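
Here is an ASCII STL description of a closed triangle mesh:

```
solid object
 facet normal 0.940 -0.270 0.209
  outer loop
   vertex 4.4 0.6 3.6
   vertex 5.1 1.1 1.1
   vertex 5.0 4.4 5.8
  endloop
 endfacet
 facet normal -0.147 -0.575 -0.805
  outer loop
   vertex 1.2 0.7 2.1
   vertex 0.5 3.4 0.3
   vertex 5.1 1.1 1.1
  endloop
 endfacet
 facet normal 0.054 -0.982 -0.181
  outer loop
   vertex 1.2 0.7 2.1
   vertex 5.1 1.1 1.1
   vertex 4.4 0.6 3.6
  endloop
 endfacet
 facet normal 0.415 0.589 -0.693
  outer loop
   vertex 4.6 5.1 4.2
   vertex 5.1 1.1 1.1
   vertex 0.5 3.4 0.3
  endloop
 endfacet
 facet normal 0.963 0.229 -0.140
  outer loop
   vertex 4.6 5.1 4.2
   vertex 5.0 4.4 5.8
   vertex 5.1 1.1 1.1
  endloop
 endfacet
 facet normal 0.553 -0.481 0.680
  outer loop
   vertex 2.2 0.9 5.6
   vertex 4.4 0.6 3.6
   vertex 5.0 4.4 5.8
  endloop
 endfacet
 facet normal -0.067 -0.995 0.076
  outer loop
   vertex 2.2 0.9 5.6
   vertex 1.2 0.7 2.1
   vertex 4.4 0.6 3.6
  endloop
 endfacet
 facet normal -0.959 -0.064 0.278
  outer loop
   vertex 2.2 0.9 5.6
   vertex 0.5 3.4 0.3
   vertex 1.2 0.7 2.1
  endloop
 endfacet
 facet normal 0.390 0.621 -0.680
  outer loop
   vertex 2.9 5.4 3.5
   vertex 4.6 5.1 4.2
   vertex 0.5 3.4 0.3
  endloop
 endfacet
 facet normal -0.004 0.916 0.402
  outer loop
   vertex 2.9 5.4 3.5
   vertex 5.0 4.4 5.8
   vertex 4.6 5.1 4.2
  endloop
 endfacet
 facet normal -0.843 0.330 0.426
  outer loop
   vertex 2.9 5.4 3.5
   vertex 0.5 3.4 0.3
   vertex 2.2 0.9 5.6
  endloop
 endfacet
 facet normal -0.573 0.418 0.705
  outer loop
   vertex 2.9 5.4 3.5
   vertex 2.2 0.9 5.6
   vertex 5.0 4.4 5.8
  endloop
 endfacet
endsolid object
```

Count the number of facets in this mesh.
12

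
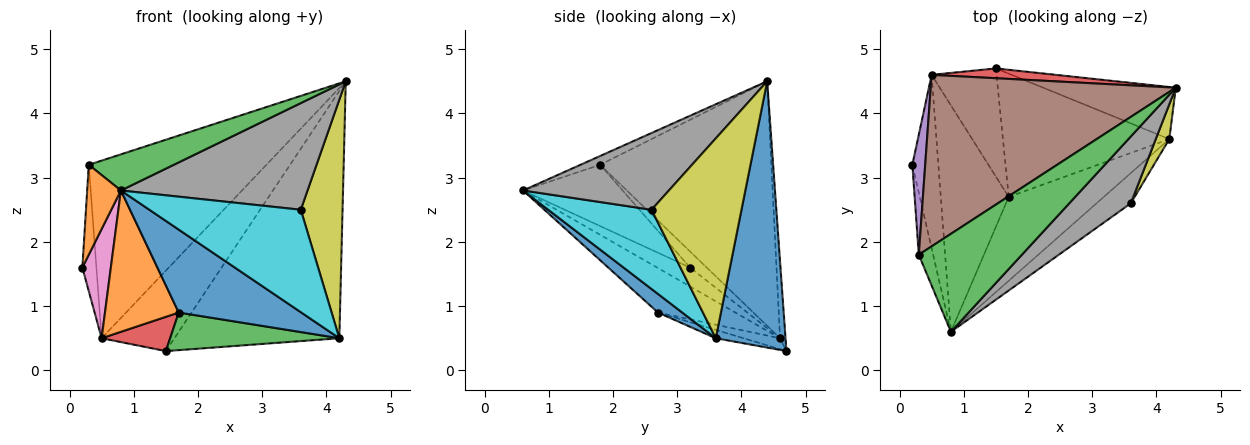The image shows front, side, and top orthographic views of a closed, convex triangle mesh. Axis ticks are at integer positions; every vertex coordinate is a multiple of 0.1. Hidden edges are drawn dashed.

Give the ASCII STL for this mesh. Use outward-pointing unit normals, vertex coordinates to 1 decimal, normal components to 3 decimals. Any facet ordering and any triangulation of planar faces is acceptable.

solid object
 facet normal 0.382 0.904 -0.190
  outer loop
   vertex 4.2 3.6 0.5
   vertex 1.5 4.7 0.3
   vertex 4.3 4.4 4.5
  endloop
 endfacet
 facet normal -0.925 -0.313 -0.216
  outer loop
   vertex 0.3 1.8 3.2
   vertex 0.2 3.2 1.6
   vertex 0.8 0.6 2.8
  endloop
 endfacet
 facet normal -0.080 -0.345 0.935
  outer loop
   vertex 0.3 1.8 3.2
   vertex 0.8 0.6 2.8
   vertex 4.3 4.4 4.5
  endloop
 endfacet
 facet normal -0.075 0.990 0.121
  outer loop
   vertex 0.5 4.6 0.5
   vertex 4.3 4.4 4.5
   vertex 1.5 4.7 0.3
  endloop
 endfacet
 facet normal -0.652 0.550 0.522
  outer loop
   vertex 0.5 4.6 0.5
   vertex 0.2 3.2 1.6
   vertex 0.3 1.8 3.2
  endloop
 endfacet
 facet normal -0.570 0.591 0.571
  outer loop
   vertex 0.5 4.6 0.5
   vertex 0.3 1.8 3.2
   vertex 4.3 4.4 4.5
  endloop
 endfacet
 facet normal -0.525 -0.454 -0.720
  outer loop
   vertex 0.5 4.6 0.5
   vertex 0.8 0.6 2.8
   vertex 0.2 3.2 1.6
  endloop
 endfacet
 facet normal 0.552 -0.707 0.443
  outer loop
   vertex 3.6 2.6 2.5
   vertex 4.3 4.4 4.5
   vertex 0.8 0.6 2.8
  endloop
 endfacet
 facet normal 0.905 -0.420 0.061
  outer loop
   vertex 3.6 2.6 2.5
   vertex 4.2 3.6 0.5
   vertex 4.3 4.4 4.5
  endloop
 endfacet
 facet normal 0.548 -0.802 -0.237
  outer loop
   vertex 3.6 2.6 2.5
   vertex 0.8 0.6 2.8
   vertex 4.2 3.6 0.5
  endloop
 endfacet
 facet normal 0.138 -0.696 -0.704
  outer loop
   vertex 1.7 2.7 0.9
   vertex 4.2 3.6 0.5
   vertex 0.8 0.6 2.8
  endloop
 endfacet
 facet normal -0.486 -0.463 -0.742
  outer loop
   vertex 1.7 2.7 0.9
   vertex 0.8 0.6 2.8
   vertex 0.5 4.6 0.5
  endloop
 endfacet
 facet normal -0.048 -0.291 -0.955
  outer loop
   vertex 1.7 2.7 0.9
   vertex 1.5 4.7 0.3
   vertex 4.2 3.6 0.5
  endloop
 endfacet
 facet normal -0.158 -0.298 -0.941
  outer loop
   vertex 1.7 2.7 0.9
   vertex 0.5 4.6 0.5
   vertex 1.5 4.7 0.3
  endloop
 endfacet
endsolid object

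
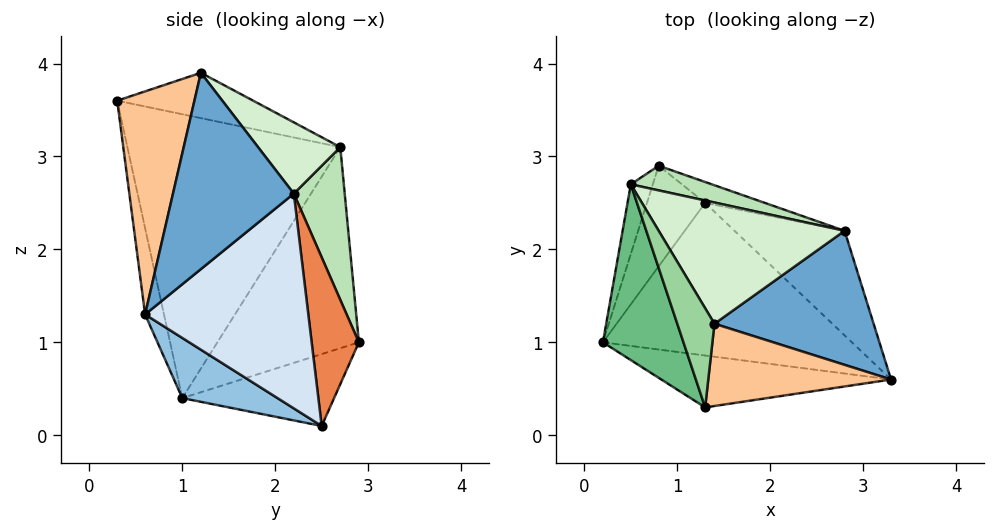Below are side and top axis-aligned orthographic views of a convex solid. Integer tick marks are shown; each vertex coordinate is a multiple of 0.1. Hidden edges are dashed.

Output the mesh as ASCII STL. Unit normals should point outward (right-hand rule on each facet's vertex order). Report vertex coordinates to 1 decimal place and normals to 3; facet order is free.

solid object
 facet normal 0.750 -0.260 0.608
  outer loop
   vertex 2.8 2.2 2.6
   vertex 1.4 1.2 3.9
   vertex 3.3 0.6 1.3
  endloop
 endfacet
 facet normal 0.221 -0.344 -0.913
  outer loop
   vertex 1.3 2.5 0.1
   vertex 3.3 0.6 1.3
   vertex 0.2 1.0 0.4
  endloop
 endfacet
 facet normal -0.710 0.406 -0.575
  outer loop
   vertex 1.3 2.5 0.1
   vertex 0.2 1.0 0.4
   vertex 0.8 2.9 1.0
  endloop
 endfacet
 facet normal 0.747 0.544 -0.383
  outer loop
   vertex 1.3 2.5 0.1
   vertex 2.8 2.2 2.6
   vertex 3.3 0.6 1.3
  endloop
 endfacet
 facet normal 0.434 0.888 -0.154
  outer loop
   vertex 1.3 2.5 0.1
   vertex 0.8 2.9 1.0
   vertex 2.8 2.2 2.6
  endloop
 endfacet
 facet normal -0.071 -0.979 -0.190
  outer loop
   vertex 1.3 0.3 3.6
   vertex 0.2 1.0 0.4
   vertex 3.3 0.6 1.3
  endloop
 endfacet
 facet normal 0.741 -0.285 0.608
  outer loop
   vertex 1.3 0.3 3.6
   vertex 3.3 0.6 1.3
   vertex 1.4 1.2 3.9
  endloop
 endfacet
 facet normal -0.939 0.329 -0.103
  outer loop
   vertex 0.5 2.7 3.1
   vertex 0.8 2.9 1.0
   vertex 0.2 1.0 0.4
  endloop
 endfacet
 facet normal -0.930 -0.255 0.264
  outer loop
   vertex 0.5 2.7 3.1
   vertex 0.2 1.0 0.4
   vertex 1.3 0.3 3.6
  endloop
 endfacet
 facet normal -0.767 -0.125 0.629
  outer loop
   vertex 0.5 2.7 3.1
   vertex 1.3 0.3 3.6
   vertex 1.4 1.2 3.9
  endloop
 endfacet
 facet normal 0.237 0.963 0.126
  outer loop
   vertex 0.5 2.7 3.1
   vertex 2.8 2.2 2.6
   vertex 0.8 2.9 1.0
  endloop
 endfacet
 facet normal 0.291 0.580 0.760
  outer loop
   vertex 0.5 2.7 3.1
   vertex 1.4 1.2 3.9
   vertex 2.8 2.2 2.6
  endloop
 endfacet
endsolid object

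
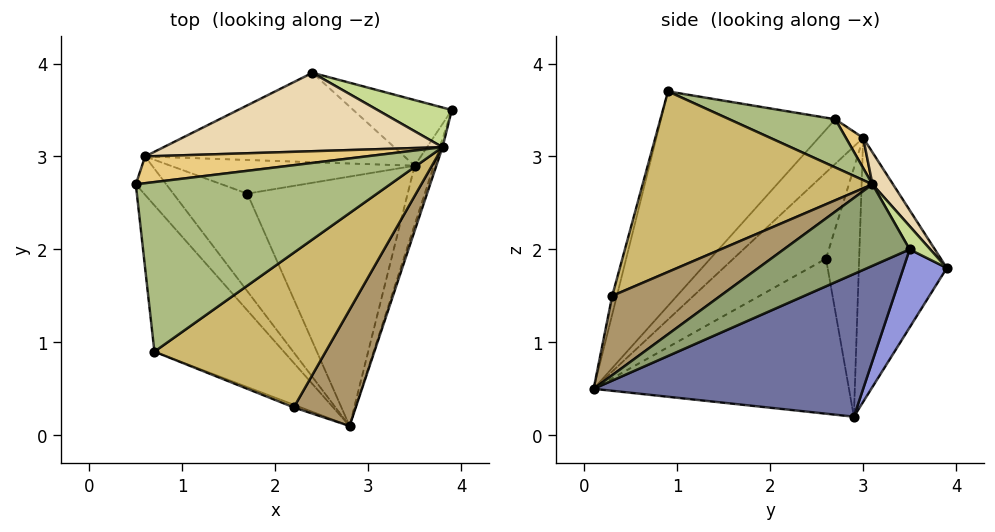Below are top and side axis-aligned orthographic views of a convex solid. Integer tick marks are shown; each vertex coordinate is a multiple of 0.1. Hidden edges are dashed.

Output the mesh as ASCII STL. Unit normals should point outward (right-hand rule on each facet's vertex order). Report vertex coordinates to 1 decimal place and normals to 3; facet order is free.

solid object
 facet normal 0.959 -0.253 -0.129
  outer loop
   vertex 3.5 2.9 0.2
   vertex 3.9 3.5 2.0
   vertex 2.8 0.1 0.5
  endloop
 endfacet
 facet normal -0.843 -0.178 -0.508
  outer loop
   vertex 0.7 0.9 3.7
   vertex 0.5 2.7 3.4
   vertex 2.8 0.1 0.5
  endloop
 endfacet
 facet normal 0.285 0.889 -0.360
  outer loop
   vertex 2.4 3.9 1.8
   vertex 3.9 3.5 2.0
   vertex 3.5 2.9 0.2
  endloop
 endfacet
 facet normal -0.692 0.096 -0.716
  outer loop
   vertex 1.7 2.6 1.9
   vertex 3.5 2.9 0.2
   vertex 2.8 0.1 0.5
  endloop
 endfacet
 facet normal 0.955 -0.295 -0.032
  outer loop
   vertex 3.8 3.1 2.7
   vertex 2.8 0.1 0.5
   vertex 3.9 3.5 2.0
  endloop
 endfacet
 facet normal 0.183 0.181 0.966
  outer loop
   vertex 3.8 3.1 2.7
   vertex 0.5 2.7 3.4
   vertex 0.7 0.9 3.7
  endloop
 endfacet
 facet normal 0.158 0.847 0.507
  outer loop
   vertex 3.8 3.1 2.7
   vertex 3.9 3.5 2.0
   vertex 2.4 3.9 1.8
  endloop
 endfacet
 facet normal -0.645 -0.725 -0.242
  outer loop
   vertex 2.2 0.3 1.5
   vertex 0.7 0.9 3.7
   vertex 2.8 0.1 0.5
  endloop
 endfacet
 facet normal 0.641 -0.581 0.501
  outer loop
   vertex 2.2 0.3 1.5
   vertex 2.8 0.1 0.5
   vertex 3.8 3.1 2.7
  endloop
 endfacet
 facet normal 0.592 -0.579 0.561
  outer loop
   vertex 2.2 0.3 1.5
   vertex 3.8 3.1 2.7
   vertex 0.7 0.9 3.7
  endloop
 endfacet
 facet normal 0.115 0.524 0.844
  outer loop
   vertex 0.6 3.0 3.2
   vertex 0.5 2.7 3.4
   vertex 3.8 3.1 2.7
  endloop
 endfacet
 facet normal 0.069 0.796 0.601
  outer loop
   vertex 0.6 3.0 3.2
   vertex 3.8 3.1 2.7
   vertex 2.4 3.9 1.8
  endloop
 endfacet
 facet normal -0.821 -0.100 -0.561
  outer loop
   vertex 0.6 3.0 3.2
   vertex 2.8 0.1 0.5
   vertex 0.5 2.7 3.4
  endloop
 endfacet
 facet normal -0.758 0.031 -0.651
  outer loop
   vertex 0.6 3.0 3.2
   vertex 1.7 2.6 1.9
   vertex 2.8 0.1 0.5
  endloop
 endfacet
 facet normal -0.676 0.319 -0.664
  outer loop
   vertex 0.6 3.0 3.2
   vertex 2.4 3.9 1.8
   vertex 3.5 2.9 0.2
  endloop
 endfacet
 facet normal -0.681 0.299 -0.668
  outer loop
   vertex 0.6 3.0 3.2
   vertex 3.5 2.9 0.2
   vertex 1.7 2.6 1.9
  endloop
 endfacet
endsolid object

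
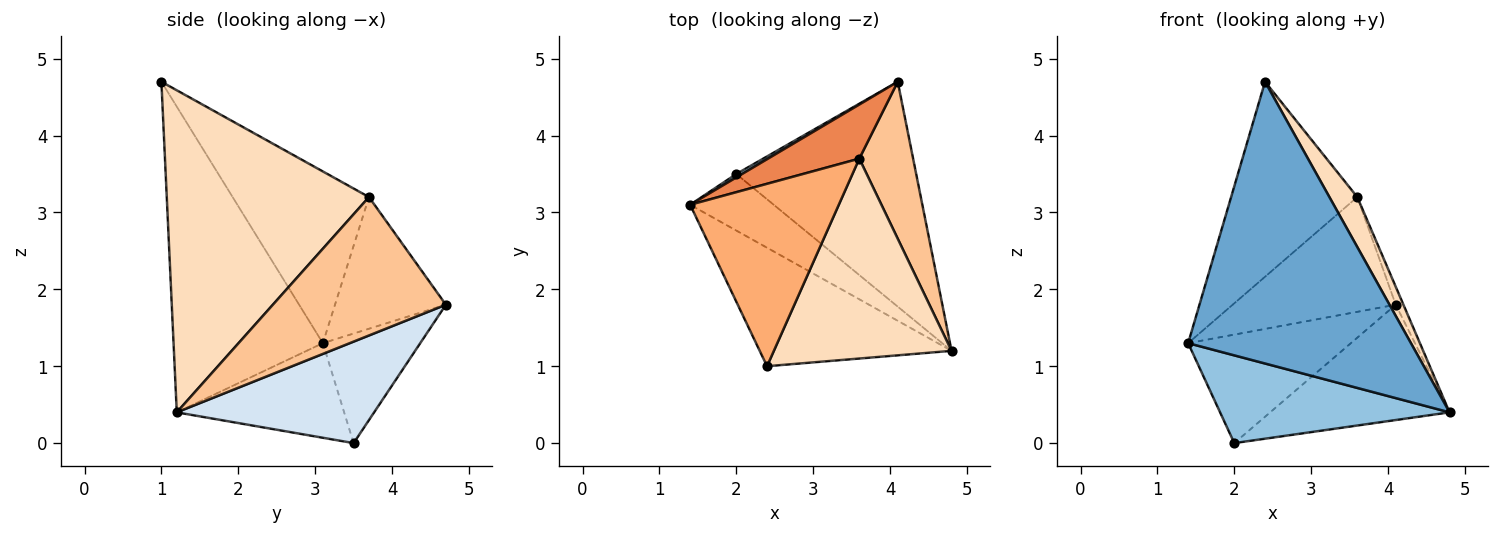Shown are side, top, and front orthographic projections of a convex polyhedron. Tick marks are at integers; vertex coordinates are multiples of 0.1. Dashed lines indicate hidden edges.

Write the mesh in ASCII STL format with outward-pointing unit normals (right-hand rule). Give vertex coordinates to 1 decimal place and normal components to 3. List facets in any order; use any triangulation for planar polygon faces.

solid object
 facet normal -0.526 -0.784 -0.330
  outer loop
   vertex 2.4 1.0 4.7
   vertex 1.4 3.1 1.3
   vertex 4.8 1.2 0.4
  endloop
 endfacet
 facet normal -0.523 -0.717 -0.462
  outer loop
   vertex 2.0 3.5 0.0
   vertex 4.8 1.2 0.4
   vertex 1.4 3.1 1.3
  endloop
 endfacet
 facet normal -0.513 0.858 0.027
  outer loop
   vertex 2.0 3.5 0.0
   vertex 1.4 3.1 1.3
   vertex 4.1 4.7 1.8
  endloop
 endfacet
 facet normal 0.449 0.408 -0.795
  outer loop
   vertex 2.0 3.5 0.0
   vertex 4.1 4.7 1.8
   vertex 4.8 1.2 0.4
  endloop
 endfacet
 facet normal -0.524 0.770 0.363
  outer loop
   vertex 3.6 3.7 3.2
   vertex 4.1 4.7 1.8
   vertex 1.4 3.1 1.3
  endloop
 endfacet
 facet normal -0.619 0.573 0.536
  outer loop
   vertex 3.6 3.7 3.2
   vertex 1.4 3.1 1.3
   vertex 2.4 1.0 4.7
  endloop
 endfacet
 facet normal 0.931 0.041 0.362
  outer loop
   vertex 3.6 3.7 3.2
   vertex 4.8 1.2 0.4
   vertex 4.1 4.7 1.8
  endloop
 endfacet
 facet normal 0.869 -0.120 0.480
  outer loop
   vertex 3.6 3.7 3.2
   vertex 2.4 1.0 4.7
   vertex 4.8 1.2 0.4
  endloop
 endfacet
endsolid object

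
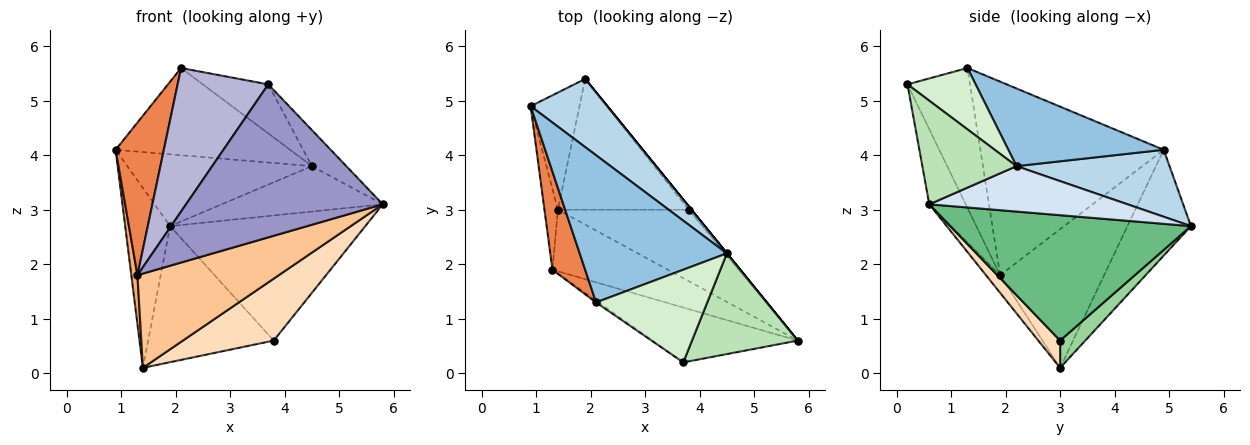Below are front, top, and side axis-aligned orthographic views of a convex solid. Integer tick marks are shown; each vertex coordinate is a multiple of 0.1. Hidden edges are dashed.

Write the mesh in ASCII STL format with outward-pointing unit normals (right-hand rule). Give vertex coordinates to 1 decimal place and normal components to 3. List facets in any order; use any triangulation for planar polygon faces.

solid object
 facet normal -0.764 0.541 -0.352
  outer loop
   vertex 1.9 5.4 2.7
   vertex 1.4 3.0 0.1
   vertex 0.9 4.9 4.1
  endloop
 endfacet
 facet normal 0.413 0.464 0.783
  outer loop
   vertex 4.5 2.2 3.8
   vertex 0.9 4.9 4.1
   vertex 2.1 1.3 5.6
  endloop
 endfacet
 facet normal 0.515 0.622 0.590
  outer loop
   vertex 4.5 2.2 3.8
   vertex 1.9 5.4 2.7
   vertex 0.9 4.9 4.1
  endloop
 endfacet
 facet normal 0.776 0.631 0.000
  outer loop
   vertex 4.5 2.2 3.8
   vertex 5.8 0.6 3.1
   vertex 1.9 5.4 2.7
  endloop
 endfacet
 facet normal -0.954 -0.251 0.161
  outer loop
   vertex 1.3 1.9 1.8
   vertex 2.1 1.3 5.6
   vertex 0.9 4.9 4.1
  endloop
 endfacet
 facet normal -0.994 -0.059 -0.096
  outer loop
   vertex 1.3 1.9 1.8
   vertex 0.9 4.9 4.1
   vertex 1.4 3.0 0.1
  endloop
 endfacet
 facet normal -0.084 -0.834 -0.545
  outer loop
   vertex 1.3 1.9 1.8
   vertex 1.4 3.0 0.1
   vertex 5.8 0.6 3.1
  endloop
 endfacet
 facet normal 0.155 -0.648 -0.746
  outer loop
   vertex 3.8 3.0 0.6
   vertex 5.8 0.6 3.1
   vertex 1.4 3.0 0.1
  endloop
 endfacet
 facet normal 0.777 0.630 -0.017
  outer loop
   vertex 3.8 3.0 0.6
   vertex 1.9 5.4 2.7
   vertex 5.8 0.6 3.1
  endloop
 endfacet
 facet normal 0.143 0.713 -0.686
  outer loop
   vertex 3.8 3.0 0.6
   vertex 1.4 3.0 0.1
   vertex 1.9 5.4 2.7
  endloop
 endfacet
 facet normal 0.678 0.248 0.692
  outer loop
   vertex 3.7 0.2 5.3
   vertex 5.8 0.6 3.1
   vertex 4.5 2.2 3.8
  endloop
 endfacet
 facet normal 0.438 0.421 0.794
  outer loop
   vertex 3.7 0.2 5.3
   vertex 4.5 2.2 3.8
   vertex 2.1 1.3 5.6
  endloop
 endfacet
 facet normal -0.172 -0.927 -0.333
  outer loop
   vertex 3.7 0.2 5.3
   vertex 1.3 1.9 1.8
   vertex 5.8 0.6 3.1
  endloop
 endfacet
 facet normal -0.568 -0.823 -0.010
  outer loop
   vertex 3.7 0.2 5.3
   vertex 2.1 1.3 5.6
   vertex 1.3 1.9 1.8
  endloop
 endfacet
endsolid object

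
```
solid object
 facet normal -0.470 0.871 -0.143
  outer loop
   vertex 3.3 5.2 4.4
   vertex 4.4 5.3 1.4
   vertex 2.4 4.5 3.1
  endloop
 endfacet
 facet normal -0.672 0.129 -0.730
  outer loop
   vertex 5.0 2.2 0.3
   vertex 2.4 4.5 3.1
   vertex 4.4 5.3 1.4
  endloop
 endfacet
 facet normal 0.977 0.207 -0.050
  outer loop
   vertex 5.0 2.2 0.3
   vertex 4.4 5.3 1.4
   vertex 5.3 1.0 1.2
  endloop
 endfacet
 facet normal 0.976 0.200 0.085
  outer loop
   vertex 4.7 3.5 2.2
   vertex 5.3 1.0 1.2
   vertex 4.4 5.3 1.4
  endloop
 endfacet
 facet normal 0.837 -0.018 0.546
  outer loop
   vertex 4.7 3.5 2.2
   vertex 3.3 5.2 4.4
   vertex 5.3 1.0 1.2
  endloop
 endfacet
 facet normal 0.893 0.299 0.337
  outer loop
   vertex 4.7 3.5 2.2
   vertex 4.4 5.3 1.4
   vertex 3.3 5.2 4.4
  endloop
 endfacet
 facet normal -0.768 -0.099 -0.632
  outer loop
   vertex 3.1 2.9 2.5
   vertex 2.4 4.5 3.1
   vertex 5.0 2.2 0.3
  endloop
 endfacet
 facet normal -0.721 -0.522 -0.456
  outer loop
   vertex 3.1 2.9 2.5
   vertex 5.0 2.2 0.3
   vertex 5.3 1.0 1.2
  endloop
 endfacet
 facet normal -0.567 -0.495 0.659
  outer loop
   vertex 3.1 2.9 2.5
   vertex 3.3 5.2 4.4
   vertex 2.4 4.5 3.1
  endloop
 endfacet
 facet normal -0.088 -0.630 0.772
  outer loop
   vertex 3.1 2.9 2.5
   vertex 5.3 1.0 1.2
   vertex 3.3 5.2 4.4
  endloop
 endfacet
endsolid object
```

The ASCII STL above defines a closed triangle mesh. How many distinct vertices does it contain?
7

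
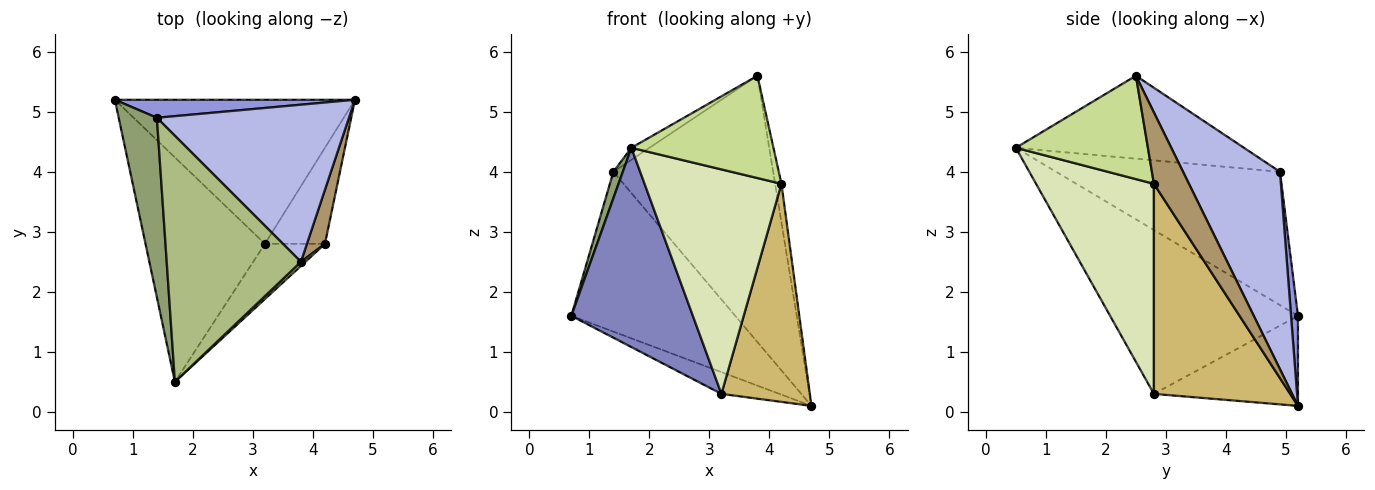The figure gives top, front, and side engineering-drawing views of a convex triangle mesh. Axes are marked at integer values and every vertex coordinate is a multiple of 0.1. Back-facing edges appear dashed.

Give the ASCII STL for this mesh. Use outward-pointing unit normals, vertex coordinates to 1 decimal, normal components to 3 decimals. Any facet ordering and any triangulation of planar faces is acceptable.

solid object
 facet normal -0.348 0.140 -0.927
  outer loop
   vertex 3.2 2.8 0.3
   vertex 0.7 5.2 1.6
   vertex 4.7 5.2 0.1
  endloop
 endfacet
 facet normal -0.716 -0.463 -0.522
  outer loop
   vertex 3.2 2.8 0.3
   vertex 1.7 0.5 4.4
   vertex 0.7 5.2 1.6
  endloop
 endfacet
 facet normal 0.042 0.993 0.112
  outer loop
   vertex 1.4 4.9 4.0
   vertex 4.7 5.2 0.1
   vertex 0.7 5.2 1.6
  endloop
 endfacet
 facet normal 0.463 0.763 0.450
  outer loop
   vertex 1.4 4.9 4.0
   vertex 3.8 2.5 5.6
   vertex 4.7 5.2 0.1
  endloop
 endfacet
 facet normal -0.961 -0.040 0.275
  outer loop
   vertex 1.4 4.9 4.0
   vertex 0.7 5.2 1.6
   vertex 1.7 0.5 4.4
  endloop
 endfacet
 facet normal -0.525 0.041 0.850
  outer loop
   vertex 1.4 4.9 4.0
   vertex 1.7 0.5 4.4
   vertex 3.8 2.5 5.6
  endloop
 endfacet
 facet normal 0.681 -0.732 0.029
  outer loop
   vertex 4.2 2.8 3.8
   vertex 3.8 2.5 5.6
   vertex 1.7 0.5 4.4
  endloop
 endfacet
 facet normal 0.641 -0.745 -0.183
  outer loop
   vertex 4.2 2.8 3.8
   vertex 1.7 0.5 4.4
   vertex 3.2 2.8 0.3
  endloop
 endfacet
 facet normal 0.955 0.173 0.241
  outer loop
   vertex 4.2 2.8 3.8
   vertex 4.7 5.2 0.1
   vertex 3.8 2.5 5.6
  endloop
 endfacet
 facet normal 0.816 -0.529 -0.233
  outer loop
   vertex 4.2 2.8 3.8
   vertex 3.2 2.8 0.3
   vertex 4.7 5.2 0.1
  endloop
 endfacet
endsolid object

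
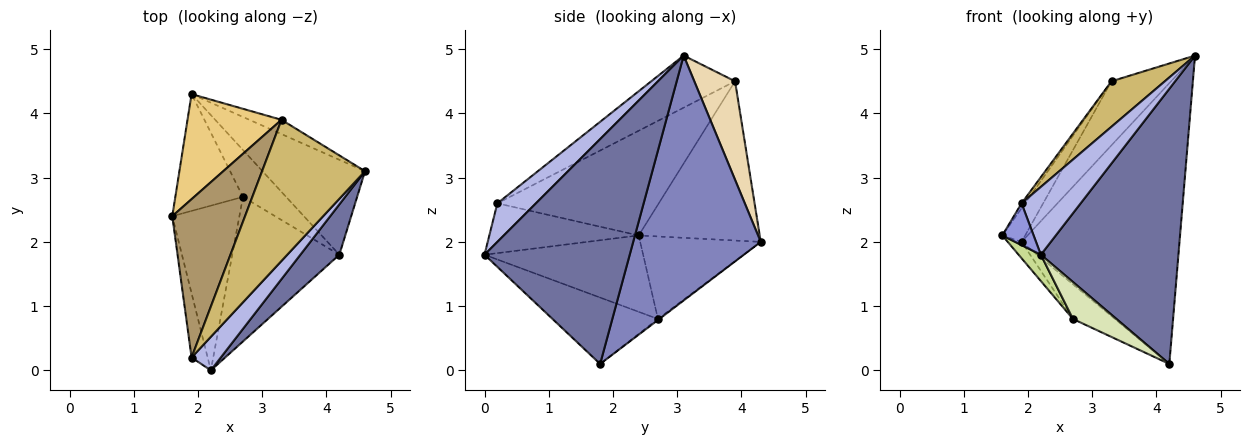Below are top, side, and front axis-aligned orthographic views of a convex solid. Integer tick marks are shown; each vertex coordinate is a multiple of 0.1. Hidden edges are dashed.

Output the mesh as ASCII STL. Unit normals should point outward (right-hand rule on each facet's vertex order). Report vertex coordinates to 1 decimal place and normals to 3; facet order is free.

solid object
 facet normal 0.720 -0.682 0.125
  outer loop
   vertex 4.2 1.8 0.1
   vertex 4.6 3.1 4.9
   vertex 2.2 0.0 1.8
  endloop
 endfacet
 facet normal 0.608 0.752 -0.254
  outer loop
   vertex 1.9 4.3 2.0
   vertex 4.6 3.1 4.9
   vertex 4.2 1.8 0.1
  endloop
 endfacet
 facet normal -0.933 -0.196 -0.301
  outer loop
   vertex 1.9 0.2 2.6
   vertex 1.6 2.4 2.1
   vertex 2.2 0.0 1.8
  endloop
 endfacet
 facet normal 0.505 -0.774 0.383
  outer loop
   vertex 1.9 0.2 2.6
   vertex 2.2 0.0 1.8
   vertex 4.6 3.1 4.9
  endloop
 endfacet
 facet normal -0.770 0.088 -0.631
  outer loop
   vertex 2.7 2.7 0.8
   vertex 1.6 2.4 2.1
   vertex 1.9 4.3 2.0
  endloop
 endfacet
 facet normal -0.019 0.594 -0.804
  outer loop
   vertex 2.7 2.7 0.8
   vertex 1.9 4.3 2.0
   vertex 4.2 1.8 0.1
  endloop
 endfacet
 facet normal -0.747 -0.105 -0.656
  outer loop
   vertex 2.7 2.7 0.8
   vertex 2.2 0.0 1.8
   vertex 1.6 2.4 2.1
  endloop
 endfacet
 facet normal -0.515 -0.212 -0.831
  outer loop
   vertex 2.7 2.7 0.8
   vertex 4.2 1.8 0.1
   vertex 2.2 0.0 1.8
  endloop
 endfacet
 facet normal -0.821 0.018 0.571
  outer loop
   vertex 3.3 3.9 4.5
   vertex 1.6 2.4 2.1
   vertex 1.9 0.2 2.6
  endloop
 endfacet
 facet normal -0.434 -0.276 0.858
  outer loop
   vertex 3.3 3.9 4.5
   vertex 1.9 0.2 2.6
   vertex 4.6 3.1 4.9
  endloop
 endfacet
 facet normal -0.850 0.161 0.502
  outer loop
   vertex 3.3 3.9 4.5
   vertex 1.9 4.3 2.0
   vertex 1.6 2.4 2.1
  endloop
 endfacet
 facet normal 0.555 0.812 -0.181
  outer loop
   vertex 3.3 3.9 4.5
   vertex 4.6 3.1 4.9
   vertex 1.9 4.3 2.0
  endloop
 endfacet
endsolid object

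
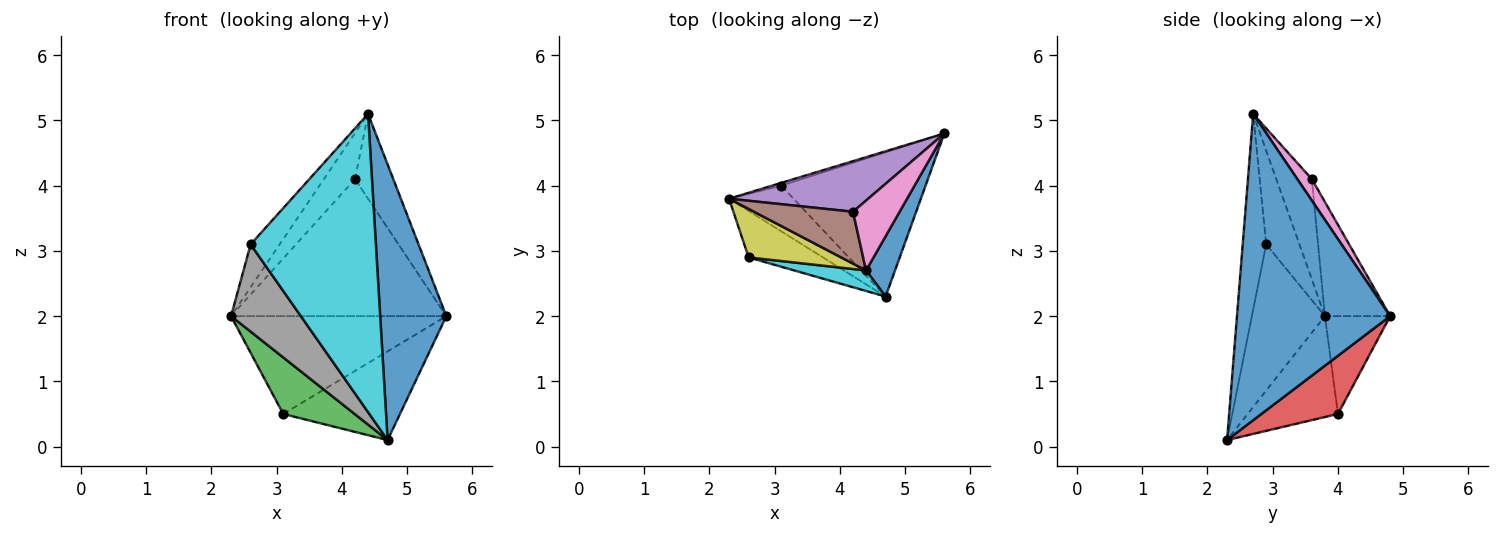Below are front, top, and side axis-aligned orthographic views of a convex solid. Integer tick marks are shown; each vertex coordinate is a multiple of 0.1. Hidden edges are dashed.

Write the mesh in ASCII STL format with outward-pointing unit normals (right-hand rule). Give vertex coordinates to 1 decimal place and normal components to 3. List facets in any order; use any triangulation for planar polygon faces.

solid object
 facet normal 0.915 -0.395 0.086
  outer loop
   vertex 4.4 2.7 5.1
   vertex 4.7 2.3 0.1
   vertex 5.6 4.8 2.0
  endloop
 endfacet
 facet normal -0.290 0.957 -0.027
  outer loop
   vertex 3.1 4.0 0.5
   vertex 2.3 3.8 2.0
   vertex 5.6 4.8 2.0
  endloop
 endfacet
 facet normal -0.701 -0.555 -0.448
  outer loop
   vertex 3.1 4.0 0.5
   vertex 4.7 2.3 0.1
   vertex 2.3 3.8 2.0
  endloop
 endfacet
 facet normal 0.325 0.495 -0.806
  outer loop
   vertex 3.1 4.0 0.5
   vertex 5.6 4.8 2.0
   vertex 4.7 2.3 0.1
  endloop
 endfacet
 facet normal -0.273 0.902 0.333
  outer loop
   vertex 4.2 3.6 4.1
   vertex 5.6 4.8 2.0
   vertex 2.3 3.8 2.0
  endloop
 endfacet
 facet normal -0.604 0.529 0.597
  outer loop
   vertex 4.2 3.6 4.1
   vertex 2.3 3.8 2.0
   vertex 4.4 2.7 5.1
  endloop
 endfacet
 facet normal 0.281 0.741 0.610
  outer loop
   vertex 4.2 3.6 4.1
   vertex 4.4 2.7 5.1
   vertex 5.6 4.8 2.0
  endloop
 endfacet
 facet normal -0.679 -0.648 -0.345
  outer loop
   vertex 2.6 2.9 3.1
   vertex 2.3 3.8 2.0
   vertex 4.7 2.3 0.1
  endloop
 endfacet
 facet normal -0.604 0.528 0.597
  outer loop
   vertex 2.6 2.9 3.1
   vertex 4.4 2.7 5.1
   vertex 2.3 3.8 2.0
  endloop
 endfacet
 facet normal -0.184 -0.981 0.067
  outer loop
   vertex 2.6 2.9 3.1
   vertex 4.7 2.3 0.1
   vertex 4.4 2.7 5.1
  endloop
 endfacet
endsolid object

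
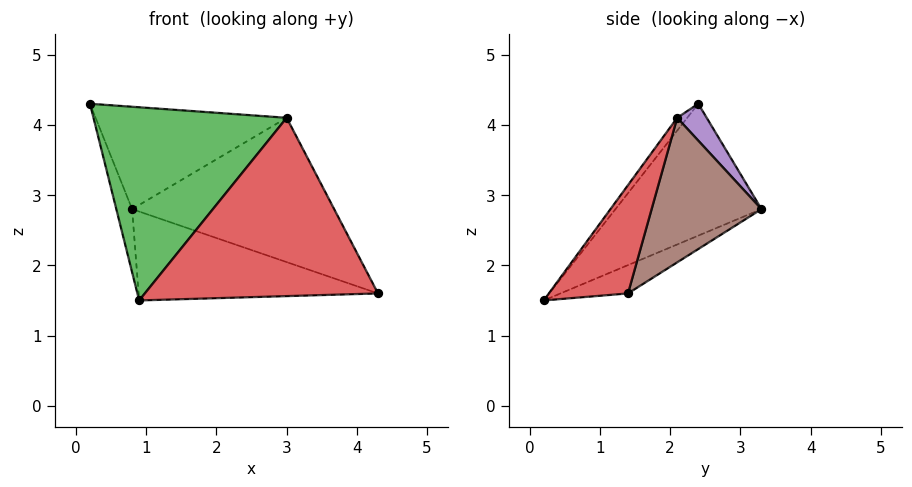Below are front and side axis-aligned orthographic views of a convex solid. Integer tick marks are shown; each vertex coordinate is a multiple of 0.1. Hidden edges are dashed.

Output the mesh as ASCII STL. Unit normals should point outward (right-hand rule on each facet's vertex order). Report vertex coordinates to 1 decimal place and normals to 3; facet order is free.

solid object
 facet normal -0.943 0.102 -0.316
  outer loop
   vertex 0.8 3.3 2.8
   vertex 0.9 0.2 1.5
   vertex 0.2 2.4 4.3
  endloop
 endfacet
 facet normal -0.108 0.382 -0.918
  outer loop
   vertex 0.8 3.3 2.8
   vertex 4.3 1.4 1.6
   vertex 0.9 0.2 1.5
  endloop
 endfacet
 facet normal -0.041 -0.791 0.611
  outer loop
   vertex 3.0 2.1 4.1
   vertex 0.2 2.4 4.3
   vertex 0.9 0.2 1.5
  endloop
 endfacet
 facet normal 0.295 -0.869 0.397
  outer loop
   vertex 3.0 2.1 4.1
   vertex 0.9 0.2 1.5
   vertex 4.3 1.4 1.6
  endloop
 endfacet
 facet normal 0.128 0.827 0.547
  outer loop
   vertex 3.0 2.1 4.1
   vertex 0.8 3.3 2.8
   vertex 0.2 2.4 4.3
  endloop
 endfacet
 facet normal 0.478 0.878 0.002
  outer loop
   vertex 3.0 2.1 4.1
   vertex 4.3 1.4 1.6
   vertex 0.8 3.3 2.8
  endloop
 endfacet
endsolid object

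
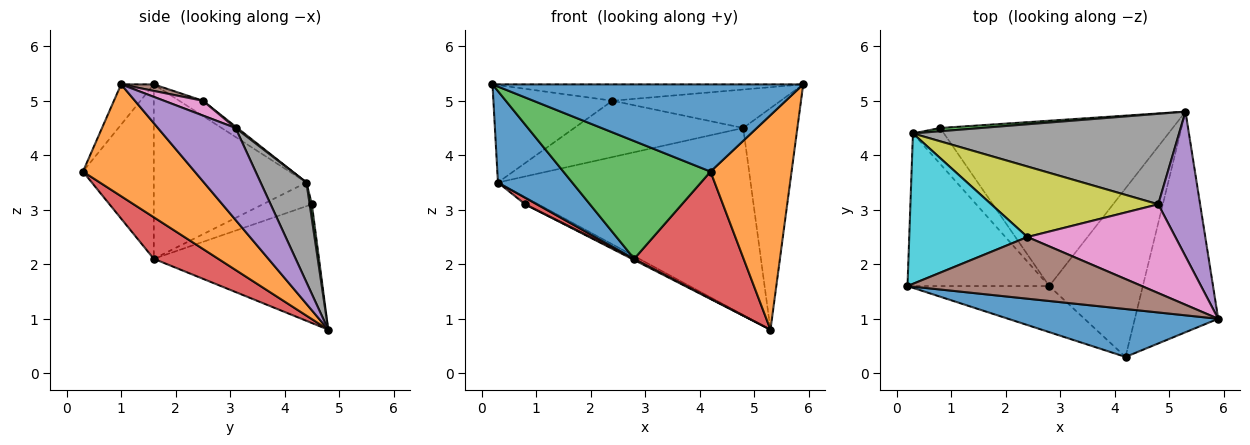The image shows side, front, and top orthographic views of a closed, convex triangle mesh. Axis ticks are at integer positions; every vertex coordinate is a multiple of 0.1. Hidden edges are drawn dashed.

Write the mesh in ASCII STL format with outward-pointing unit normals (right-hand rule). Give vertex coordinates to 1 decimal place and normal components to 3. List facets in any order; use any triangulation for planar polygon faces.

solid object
 facet normal -0.092 -0.873 0.479
  outer loop
   vertex 4.2 0.3 3.7
   vertex 5.9 1.0 5.3
   vertex 0.2 1.6 5.3
  endloop
 endfacet
 facet normal 0.693 -0.502 -0.517
  outer loop
   vertex 4.2 0.3 3.7
   vertex 5.3 4.8 0.8
   vertex 5.9 1.0 5.3
  endloop
 endfacet
 facet normal -0.409 -0.850 -0.332
  outer loop
   vertex 2.8 1.6 2.1
   vertex 4.2 0.3 3.7
   vertex 0.2 1.6 5.3
  endloop
 endfacet
 facet normal 0.334 -0.567 -0.753
  outer loop
   vertex 2.8 1.6 2.1
   vertex 5.3 4.8 0.8
   vertex 4.2 0.3 3.7
  endloop
 endfacet
 facet normal 0.768 0.536 0.350
  outer loop
   vertex 4.8 3.1 4.5
   vertex 5.9 1.0 5.3
   vertex 5.3 4.8 0.8
  endloop
 endfacet
 facet normal 0.027 0.256 0.966
  outer loop
   vertex 2.4 2.5 5.0
   vertex 0.2 1.6 5.3
   vertex 5.9 1.0 5.3
  endloop
 endfacet
 facet normal 0.091 0.396 0.914
  outer loop
   vertex 2.4 2.5 5.0
   vertex 5.9 1.0 5.3
   vertex 4.8 3.1 4.5
  endloop
 endfacet
 facet normal 0.161 0.888 0.430
  outer loop
   vertex 0.3 4.4 3.5
   vertex 4.8 3.1 4.5
   vertex 5.3 4.8 0.8
  endloop
 endfacet
 facet normal 0.007 0.624 0.781
  outer loop
   vertex 0.3 4.4 3.5
   vertex 2.4 2.5 5.0
   vertex 4.8 3.1 4.5
  endloop
 endfacet
 facet normal -0.107 0.540 0.835
  outer loop
   vertex 0.3 4.4 3.5
   vertex 0.2 1.6 5.3
   vertex 2.4 2.5 5.0
  endloop
 endfacet
 facet normal -0.726 -0.353 -0.590
  outer loop
   vertex 0.3 4.4 3.5
   vertex 2.8 1.6 2.1
   vertex 0.2 1.6 5.3
  endloop
 endfacet
 facet normal -0.455 -0.007 -0.891
  outer loop
   vertex 0.8 4.5 3.1
   vertex 5.3 4.8 0.8
   vertex 2.8 1.6 2.1
  endloop
 endfacet
 facet normal 0.152 0.897 0.414
  outer loop
   vertex 0.8 4.5 3.1
   vertex 0.3 4.4 3.5
   vertex 5.3 4.8 0.8
  endloop
 endfacet
 facet normal -0.601 -0.143 -0.787
  outer loop
   vertex 0.8 4.5 3.1
   vertex 2.8 1.6 2.1
   vertex 0.3 4.4 3.5
  endloop
 endfacet
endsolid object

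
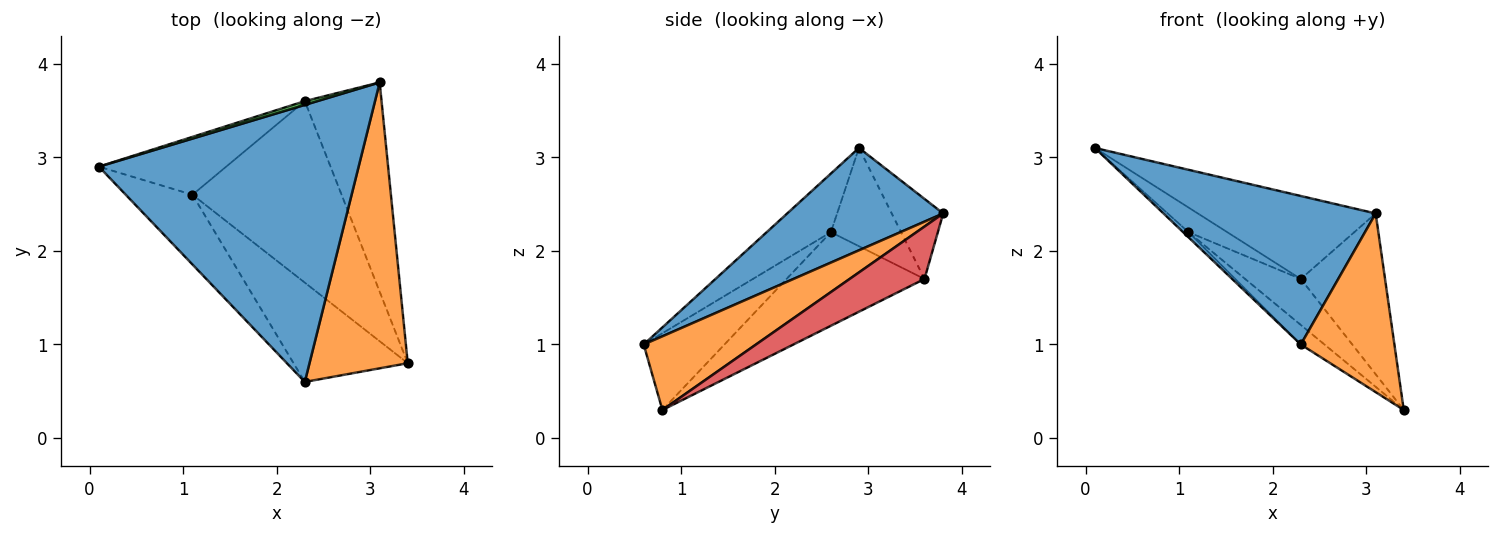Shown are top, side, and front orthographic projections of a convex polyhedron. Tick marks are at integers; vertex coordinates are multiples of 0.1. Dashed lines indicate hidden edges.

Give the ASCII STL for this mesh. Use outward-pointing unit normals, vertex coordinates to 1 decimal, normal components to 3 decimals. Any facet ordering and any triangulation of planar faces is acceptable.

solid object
 facet normal 0.328 -0.446 0.833
  outer loop
   vertex 2.3 0.6 1.0
   vertex 3.1 3.8 2.4
   vertex 0.1 2.9 3.1
  endloop
 endfacet
 facet normal 0.537 -0.447 0.716
  outer loop
   vertex 2.3 0.6 1.0
   vertex 3.4 0.8 0.3
   vertex 3.1 3.8 2.4
  endloop
 endfacet
 facet normal -0.278 0.960 0.043
  outer loop
   vertex 2.3 3.6 1.7
   vertex 0.1 2.9 3.1
   vertex 3.1 3.8 2.4
  endloop
 endfacet
 facet normal 0.476 0.536 -0.697
  outer loop
   vertex 2.3 3.6 1.7
   vertex 3.1 3.8 2.4
   vertex 3.4 0.8 0.3
  endloop
 endfacet
 facet normal -0.551 0.161 -0.819
  outer loop
   vertex 1.1 2.6 2.2
   vertex 3.4 0.8 0.3
   vertex 2.3 0.6 1.0
  endloop
 endfacet
 facet normal -0.520 0.210 -0.828
  outer loop
   vertex 1.1 2.6 2.2
   vertex 2.3 3.6 1.7
   vertex 3.4 0.8 0.3
  endloop
 endfacet
 facet normal -0.659 0.055 -0.750
  outer loop
   vertex 1.1 2.6 2.2
   vertex 2.3 0.6 1.0
   vertex 0.1 2.9 3.1
  endloop
 endfacet
 facet normal -0.579 0.320 -0.750
  outer loop
   vertex 1.1 2.6 2.2
   vertex 0.1 2.9 3.1
   vertex 2.3 3.6 1.7
  endloop
 endfacet
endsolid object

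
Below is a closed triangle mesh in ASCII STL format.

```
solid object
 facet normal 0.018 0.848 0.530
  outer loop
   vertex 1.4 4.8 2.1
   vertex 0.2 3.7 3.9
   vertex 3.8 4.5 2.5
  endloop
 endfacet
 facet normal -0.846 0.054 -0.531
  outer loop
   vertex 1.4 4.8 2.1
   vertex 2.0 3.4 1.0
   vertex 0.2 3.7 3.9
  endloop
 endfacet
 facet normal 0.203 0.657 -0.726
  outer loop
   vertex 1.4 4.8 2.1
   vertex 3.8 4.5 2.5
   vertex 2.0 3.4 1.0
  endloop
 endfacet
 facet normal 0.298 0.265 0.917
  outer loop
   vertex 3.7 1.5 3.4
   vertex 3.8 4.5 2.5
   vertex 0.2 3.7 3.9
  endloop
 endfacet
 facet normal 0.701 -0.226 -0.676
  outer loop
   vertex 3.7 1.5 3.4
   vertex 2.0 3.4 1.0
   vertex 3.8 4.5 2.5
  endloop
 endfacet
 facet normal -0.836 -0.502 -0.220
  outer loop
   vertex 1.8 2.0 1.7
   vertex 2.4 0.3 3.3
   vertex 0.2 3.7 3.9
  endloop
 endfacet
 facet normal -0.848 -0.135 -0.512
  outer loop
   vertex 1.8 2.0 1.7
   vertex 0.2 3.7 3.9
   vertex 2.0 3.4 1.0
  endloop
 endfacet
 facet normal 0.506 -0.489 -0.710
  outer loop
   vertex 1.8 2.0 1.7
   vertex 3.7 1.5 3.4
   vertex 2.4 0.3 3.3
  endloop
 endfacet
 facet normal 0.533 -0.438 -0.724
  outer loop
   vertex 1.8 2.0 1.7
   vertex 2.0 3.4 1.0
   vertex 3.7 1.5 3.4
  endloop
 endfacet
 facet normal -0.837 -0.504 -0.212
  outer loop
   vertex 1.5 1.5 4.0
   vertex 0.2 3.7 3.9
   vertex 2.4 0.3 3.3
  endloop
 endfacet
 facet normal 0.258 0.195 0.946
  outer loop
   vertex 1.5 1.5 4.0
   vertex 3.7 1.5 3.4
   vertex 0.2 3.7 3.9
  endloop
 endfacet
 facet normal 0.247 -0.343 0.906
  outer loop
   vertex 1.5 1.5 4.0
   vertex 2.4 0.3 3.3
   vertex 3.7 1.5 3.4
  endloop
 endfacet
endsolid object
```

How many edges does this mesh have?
18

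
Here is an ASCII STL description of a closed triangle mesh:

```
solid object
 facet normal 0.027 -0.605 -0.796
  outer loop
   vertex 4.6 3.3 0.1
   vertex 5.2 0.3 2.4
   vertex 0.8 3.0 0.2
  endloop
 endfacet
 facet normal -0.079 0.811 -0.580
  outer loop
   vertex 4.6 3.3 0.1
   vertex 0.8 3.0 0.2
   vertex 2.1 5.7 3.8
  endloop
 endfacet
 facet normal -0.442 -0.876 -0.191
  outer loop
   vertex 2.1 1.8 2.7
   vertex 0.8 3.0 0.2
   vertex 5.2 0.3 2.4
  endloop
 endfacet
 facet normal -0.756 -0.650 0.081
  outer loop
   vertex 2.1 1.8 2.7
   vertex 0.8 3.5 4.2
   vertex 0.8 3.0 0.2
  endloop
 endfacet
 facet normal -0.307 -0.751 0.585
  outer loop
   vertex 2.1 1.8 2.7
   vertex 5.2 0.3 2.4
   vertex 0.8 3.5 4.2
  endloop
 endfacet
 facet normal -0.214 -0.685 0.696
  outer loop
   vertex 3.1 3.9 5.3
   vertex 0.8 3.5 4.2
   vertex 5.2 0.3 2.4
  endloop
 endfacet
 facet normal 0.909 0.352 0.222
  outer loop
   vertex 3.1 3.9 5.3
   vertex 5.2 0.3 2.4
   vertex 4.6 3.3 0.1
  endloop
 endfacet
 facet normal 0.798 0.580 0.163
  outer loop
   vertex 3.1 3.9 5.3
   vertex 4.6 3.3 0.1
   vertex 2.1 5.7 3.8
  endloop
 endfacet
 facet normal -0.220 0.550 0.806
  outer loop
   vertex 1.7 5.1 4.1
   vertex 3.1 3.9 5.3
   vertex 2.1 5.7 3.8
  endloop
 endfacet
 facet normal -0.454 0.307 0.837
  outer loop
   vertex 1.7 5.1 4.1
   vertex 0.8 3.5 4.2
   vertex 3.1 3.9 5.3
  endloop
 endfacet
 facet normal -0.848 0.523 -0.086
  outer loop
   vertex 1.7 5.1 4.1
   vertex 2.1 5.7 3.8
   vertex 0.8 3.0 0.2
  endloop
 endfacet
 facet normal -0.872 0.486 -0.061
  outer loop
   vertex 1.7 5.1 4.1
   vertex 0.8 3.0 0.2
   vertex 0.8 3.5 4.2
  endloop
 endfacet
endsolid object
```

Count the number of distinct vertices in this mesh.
8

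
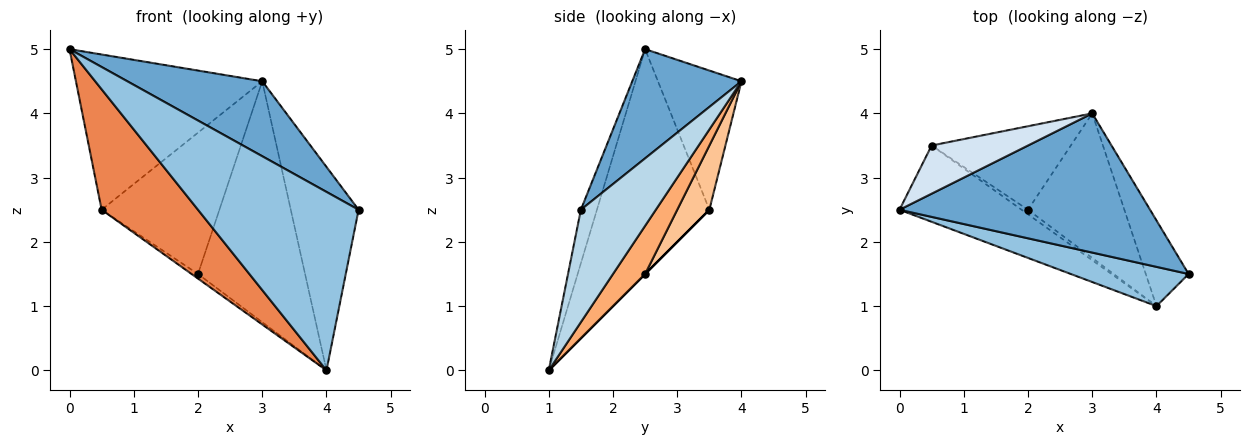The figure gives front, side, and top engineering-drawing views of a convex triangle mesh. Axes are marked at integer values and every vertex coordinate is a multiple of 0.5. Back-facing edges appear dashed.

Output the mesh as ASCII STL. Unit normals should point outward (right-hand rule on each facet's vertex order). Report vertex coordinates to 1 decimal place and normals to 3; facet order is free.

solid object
 facet normal 0.358 -0.443 0.822
  outer loop
   vertex 3.0 4.0 4.5
   vertex 0.0 2.5 5.0
   vertex 4.5 1.5 2.5
  endloop
 endfacet
 facet normal -0.097 -0.972 0.214
  outer loop
   vertex 4.0 1.0 0.0
   vertex 4.5 1.5 2.5
   vertex 0.0 2.5 5.0
  endloop
 endfacet
 facet normal 0.714 0.646 -0.272
  outer loop
   vertex 4.0 1.0 0.0
   vertex 3.0 4.0 4.5
   vertex 4.5 1.5 2.5
  endloop
 endfacet
 facet normal -0.394 0.878 0.272
  outer loop
   vertex 0.5 3.5 2.5
   vertex 0.0 2.5 5.0
   vertex 3.0 4.0 4.5
  endloop
 endfacet
 facet normal -0.702 -0.602 -0.381
  outer loop
   vertex 0.5 3.5 2.5
   vertex 4.0 1.0 0.0
   vertex 0.0 2.5 5.0
  endloop
 endfacet
 facet normal 0.249 0.830 -0.498
  outer loop
   vertex 2.0 2.5 1.5
   vertex 3.0 4.0 4.5
   vertex 4.0 1.0 0.0
  endloop
 endfacet
 facet normal 0.229 0.838 -0.495
  outer loop
   vertex 2.0 2.5 1.5
   vertex 0.5 3.5 2.5
   vertex 3.0 4.0 4.5
  endloop
 endfacet
 facet normal 0.000 0.707 -0.707
  outer loop
   vertex 2.0 2.5 1.5
   vertex 4.0 1.0 0.0
   vertex 0.5 3.5 2.5
  endloop
 endfacet
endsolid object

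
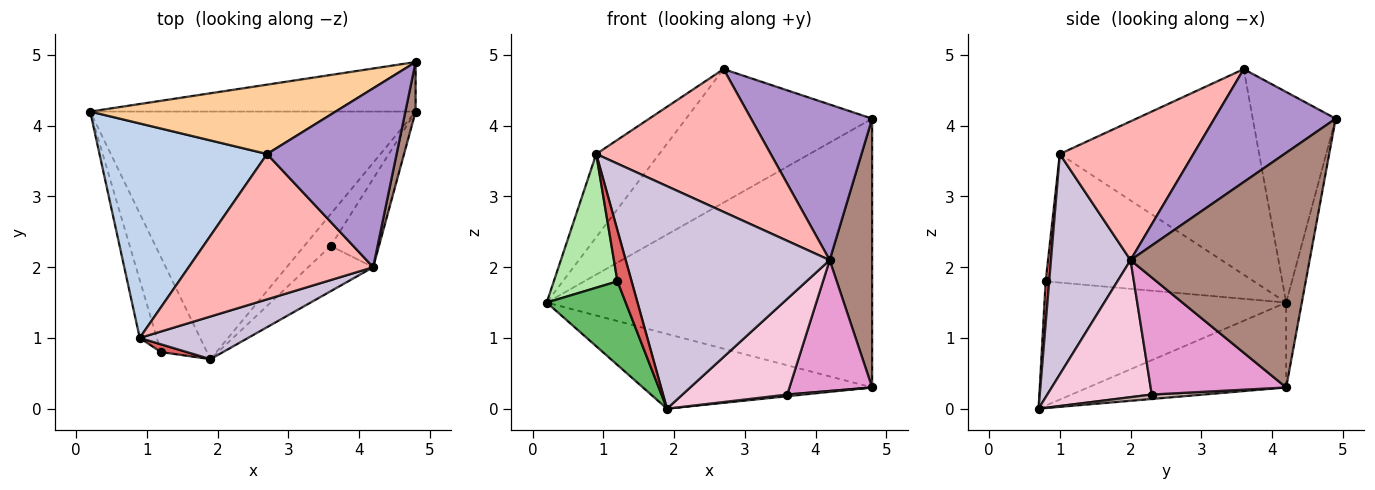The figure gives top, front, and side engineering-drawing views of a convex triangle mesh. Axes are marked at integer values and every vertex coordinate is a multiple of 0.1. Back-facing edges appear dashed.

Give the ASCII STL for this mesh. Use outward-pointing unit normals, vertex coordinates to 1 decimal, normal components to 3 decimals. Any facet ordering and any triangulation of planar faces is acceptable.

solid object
 facet normal -0.242 0.280 -0.929
  outer loop
   vertex 1.9 0.7 0.0
   vertex 0.2 4.2 1.5
   vertex 4.8 4.2 0.3
  endloop
 endfacet
 facet normal -0.753 0.238 0.614
  outer loop
   vertex 0.9 1.0 3.6
   vertex 2.7 3.6 4.8
   vertex 0.2 4.2 1.5
  endloop
 endfacet
 facet normal -0.047 0.982 -0.181
  outer loop
   vertex 4.8 4.9 4.1
   vertex 4.8 4.2 0.3
   vertex 0.2 4.2 1.5
  endloop
 endfacet
 facet normal -0.368 0.825 0.429
  outer loop
   vertex 4.8 4.9 4.1
   vertex 0.2 4.2 1.5
   vertex 2.7 3.6 4.8
  endloop
 endfacet
 facet normal -0.896 -0.293 -0.332
  outer loop
   vertex 1.2 0.8 1.8
   vertex 0.2 4.2 1.5
   vertex 1.9 0.7 0.0
  endloop
 endfacet
 facet normal -0.949 -0.290 -0.126
  outer loop
   vertex 1.2 0.8 1.8
   vertex 0.9 1.0 3.6
   vertex 0.2 4.2 1.5
  endloop
 endfacet
 facet normal 0.240 -0.960 0.147
  outer loop
   vertex 1.2 0.8 1.8
   vertex 1.9 0.7 0.0
   vertex 0.9 1.0 3.6
  endloop
 endfacet
 facet normal 0.473 -0.617 0.629
  outer loop
   vertex 4.2 2.0 2.1
   vertex 2.7 3.6 4.8
   vertex 0.9 1.0 3.6
  endloop
 endfacet
 facet normal 0.550 -0.548 0.630
  outer loop
   vertex 4.2 2.0 2.1
   vertex 4.8 4.9 4.1
   vertex 2.7 3.6 4.8
  endloop
 endfacet
 facet normal 0.358 -0.917 0.176
  outer loop
   vertex 4.2 2.0 2.1
   vertex 0.9 1.0 3.6
   vertex 1.9 0.7 0.0
  endloop
 endfacet
 facet normal 0.972 -0.230 0.042
  outer loop
   vertex 4.2 2.0 2.1
   vertex 4.8 4.2 0.3
   vertex 4.8 4.9 4.1
  endloop
 endfacet
 facet normal 0.165 -0.053 -0.985
  outer loop
   vertex 3.6 2.3 0.2
   vertex 1.9 0.7 0.0
   vertex 4.8 4.2 0.3
  endloop
 endfacet
 facet normal 0.805 -0.491 -0.332
  outer loop
   vertex 3.6 2.3 0.2
   vertex 4.8 4.2 0.3
   vertex 4.2 2.0 2.1
  endloop
 endfacet
 facet normal 0.669 -0.672 -0.317
  outer loop
   vertex 3.6 2.3 0.2
   vertex 4.2 2.0 2.1
   vertex 1.9 0.7 0.0
  endloop
 endfacet
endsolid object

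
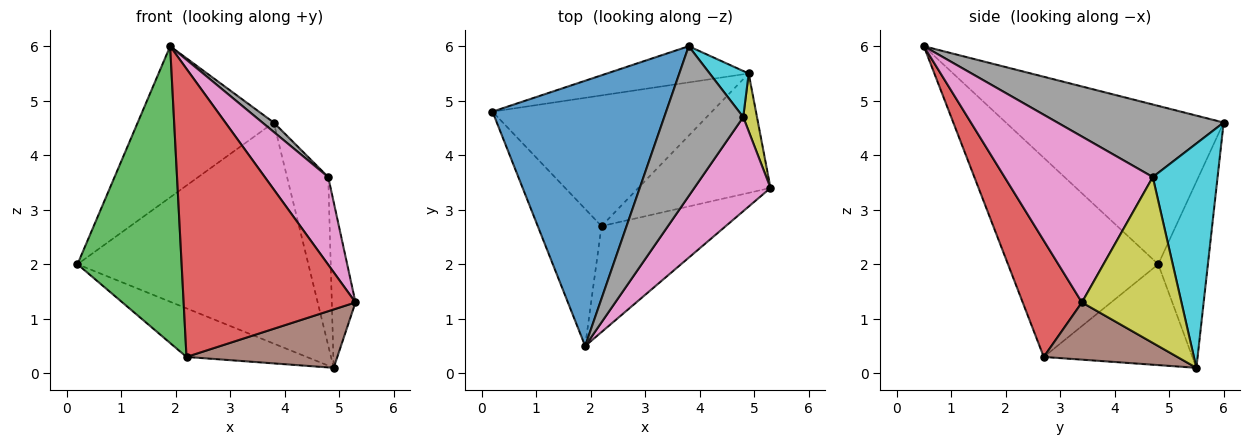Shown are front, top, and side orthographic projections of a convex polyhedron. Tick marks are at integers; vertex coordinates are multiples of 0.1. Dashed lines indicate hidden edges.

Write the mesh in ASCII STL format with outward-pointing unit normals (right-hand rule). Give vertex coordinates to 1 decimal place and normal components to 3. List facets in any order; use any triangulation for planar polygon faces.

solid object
 facet normal -0.621 0.388 0.681
  outer loop
   vertex 3.8 6.0 4.6
   vertex 0.2 4.8 2.0
   vertex 1.9 0.5 6.0
  endloop
 endfacet
 facet normal -0.208 0.965 -0.158
  outer loop
   vertex 4.9 5.5 0.1
   vertex 0.2 4.8 2.0
   vertex 3.8 6.0 4.6
  endloop
 endfacet
 facet normal -0.795 -0.551 -0.254
  outer loop
   vertex 2.2 2.7 0.3
   vertex 1.9 0.5 6.0
   vertex 0.2 4.8 2.0
  endloop
 endfacet
 facet normal 0.308 -0.893 -0.328
  outer loop
   vertex 2.2 2.7 0.3
   vertex 5.3 3.4 1.3
   vertex 1.9 0.5 6.0
  endloop
 endfacet
 facet normal -0.396 0.320 -0.861
  outer loop
   vertex 2.2 2.7 0.3
   vertex 0.2 4.8 2.0
   vertex 4.9 5.5 0.1
  endloop
 endfacet
 facet normal 0.363 -0.409 -0.837
  outer loop
   vertex 2.2 2.7 0.3
   vertex 4.9 5.5 0.1
   vertex 5.3 3.4 1.3
  endloop
 endfacet
 facet normal 0.847 -0.362 0.389
  outer loop
   vertex 4.8 4.7 3.6
   vertex 1.9 0.5 6.0
   vertex 5.3 3.4 1.3
  endloop
 endfacet
 facet normal 0.676 -0.046 0.736
  outer loop
   vertex 4.8 4.7 3.6
   vertex 3.8 6.0 4.6
   vertex 1.9 0.5 6.0
  endloop
 endfacet
 facet normal 0.970 0.231 0.080
  outer loop
   vertex 4.8 4.7 3.6
   vertex 5.3 3.4 1.3
   vertex 4.9 5.5 0.1
  endloop
 endfacet
 facet normal 0.835 0.531 0.145
  outer loop
   vertex 4.8 4.7 3.6
   vertex 4.9 5.5 0.1
   vertex 3.8 6.0 4.6
  endloop
 endfacet
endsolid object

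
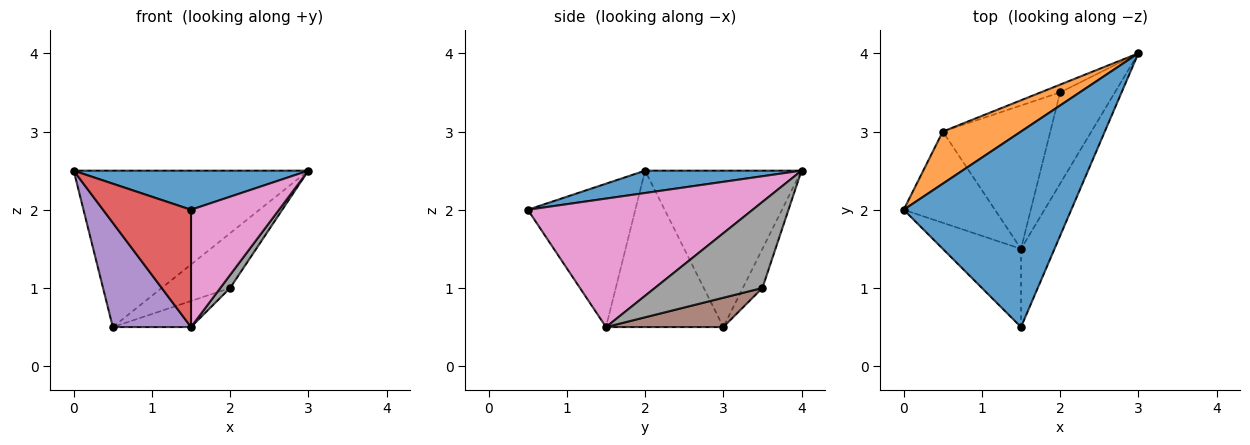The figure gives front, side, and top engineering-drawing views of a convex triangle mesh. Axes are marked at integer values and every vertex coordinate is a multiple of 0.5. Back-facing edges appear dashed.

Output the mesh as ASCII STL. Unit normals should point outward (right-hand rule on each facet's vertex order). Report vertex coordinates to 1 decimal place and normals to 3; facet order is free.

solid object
 facet normal 0.130 -0.194 0.972
  outer loop
   vertex 1.5 0.5 2.0
   vertex 3.0 4.0 2.5
   vertex 0.0 2.0 2.5
  endloop
 endfacet
 facet normal -0.535 0.802 0.267
  outer loop
   vertex 0.5 3.0 0.5
   vertex 0.0 2.0 2.5
   vertex 3.0 4.0 2.5
  endloop
 endfacet
 facet normal -0.272 0.953 -0.136
  outer loop
   vertex 2.0 3.5 1.0
   vertex 0.5 3.0 0.5
   vertex 3.0 4.0 2.5
  endloop
 endfacet
 facet normal -0.713 -0.583 -0.389
  outer loop
   vertex 1.5 1.5 0.5
   vertex 1.5 0.5 2.0
   vertex 0.0 2.0 2.5
  endloop
 endfacet
 facet normal -0.749 -0.499 -0.437
  outer loop
   vertex 1.5 1.5 0.5
   vertex 0.0 2.0 2.5
   vertex 0.5 3.0 0.5
  endloop
 endfacet
 facet normal 0.259 0.173 -0.950
  outer loop
   vertex 1.5 1.5 0.5
   vertex 0.5 3.0 0.5
   vertex 2.0 3.5 1.0
  endloop
 endfacet
 facet normal 0.905 -0.354 -0.236
  outer loop
   vertex 1.5 1.5 0.5
   vertex 3.0 4.0 2.5
   vertex 1.5 0.5 2.0
  endloop
 endfacet
 facet normal 0.841 -0.076 -0.535
  outer loop
   vertex 1.5 1.5 0.5
   vertex 2.0 3.5 1.0
   vertex 3.0 4.0 2.5
  endloop
 endfacet
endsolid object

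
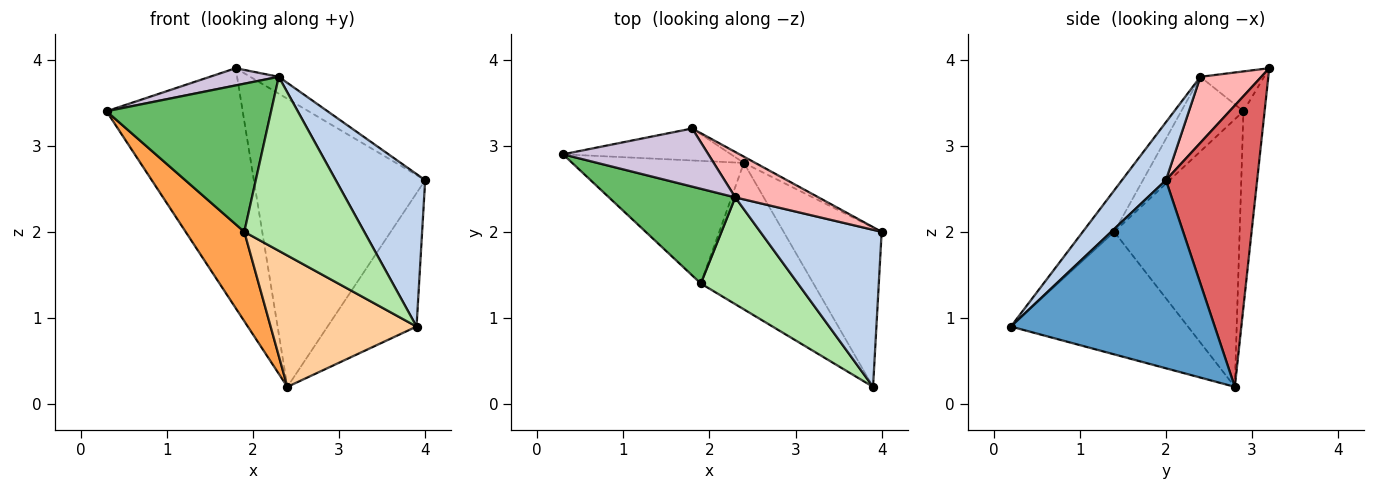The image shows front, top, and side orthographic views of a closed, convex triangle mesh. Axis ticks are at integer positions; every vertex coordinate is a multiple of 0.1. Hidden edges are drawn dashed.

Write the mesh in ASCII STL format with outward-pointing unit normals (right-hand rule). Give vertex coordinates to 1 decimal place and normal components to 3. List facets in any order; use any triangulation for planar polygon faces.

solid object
 facet normal 0.827 0.361 -0.431
  outer loop
   vertex 2.4 2.8 0.2
   vertex 4.0 2.0 2.6
   vertex 3.9 0.2 0.9
  endloop
 endfacet
 facet normal 0.324 -0.659 0.679
  outer loop
   vertex 2.3 2.4 3.8
   vertex 3.9 0.2 0.9
   vertex 4.0 2.0 2.6
  endloop
 endfacet
 facet normal -0.783 -0.366 -0.502
  outer loop
   vertex 1.9 1.4 2.0
   vertex 0.3 2.9 3.4
   vertex 2.4 2.8 0.2
  endloop
 endfacet
 facet normal -0.629 -0.519 -0.578
  outer loop
   vertex 1.9 1.4 2.0
   vertex 2.4 2.8 0.2
   vertex 3.9 0.2 0.9
  endloop
 endfacet
 facet normal -0.303 -0.803 0.513
  outer loop
   vertex 1.9 1.4 2.0
   vertex 2.3 2.4 3.8
   vertex 0.3 2.9 3.4
  endloop
 endfacet
 facet normal -0.218 -0.832 0.511
  outer loop
   vertex 1.9 1.4 2.0
   vertex 3.9 0.2 0.9
   vertex 2.3 2.4 3.8
  endloop
 endfacet
 facet normal 0.470 0.882 -0.019
  outer loop
   vertex 1.8 3.2 3.9
   vertex 4.0 2.0 2.6
   vertex 2.4 2.8 0.2
  endloop
 endfacet
 facet normal 0.597 0.279 0.752
  outer loop
   vertex 1.8 3.2 3.9
   vertex 2.3 2.4 3.8
   vertex 4.0 2.0 2.6
  endloop
 endfacet
 facet normal -0.152 0.980 -0.131
  outer loop
   vertex 1.8 3.2 3.9
   vertex 2.4 2.8 0.2
   vertex 0.3 2.9 3.4
  endloop
 endfacet
 facet normal -0.254 -0.275 0.927
  outer loop
   vertex 1.8 3.2 3.9
   vertex 0.3 2.9 3.4
   vertex 2.3 2.4 3.8
  endloop
 endfacet
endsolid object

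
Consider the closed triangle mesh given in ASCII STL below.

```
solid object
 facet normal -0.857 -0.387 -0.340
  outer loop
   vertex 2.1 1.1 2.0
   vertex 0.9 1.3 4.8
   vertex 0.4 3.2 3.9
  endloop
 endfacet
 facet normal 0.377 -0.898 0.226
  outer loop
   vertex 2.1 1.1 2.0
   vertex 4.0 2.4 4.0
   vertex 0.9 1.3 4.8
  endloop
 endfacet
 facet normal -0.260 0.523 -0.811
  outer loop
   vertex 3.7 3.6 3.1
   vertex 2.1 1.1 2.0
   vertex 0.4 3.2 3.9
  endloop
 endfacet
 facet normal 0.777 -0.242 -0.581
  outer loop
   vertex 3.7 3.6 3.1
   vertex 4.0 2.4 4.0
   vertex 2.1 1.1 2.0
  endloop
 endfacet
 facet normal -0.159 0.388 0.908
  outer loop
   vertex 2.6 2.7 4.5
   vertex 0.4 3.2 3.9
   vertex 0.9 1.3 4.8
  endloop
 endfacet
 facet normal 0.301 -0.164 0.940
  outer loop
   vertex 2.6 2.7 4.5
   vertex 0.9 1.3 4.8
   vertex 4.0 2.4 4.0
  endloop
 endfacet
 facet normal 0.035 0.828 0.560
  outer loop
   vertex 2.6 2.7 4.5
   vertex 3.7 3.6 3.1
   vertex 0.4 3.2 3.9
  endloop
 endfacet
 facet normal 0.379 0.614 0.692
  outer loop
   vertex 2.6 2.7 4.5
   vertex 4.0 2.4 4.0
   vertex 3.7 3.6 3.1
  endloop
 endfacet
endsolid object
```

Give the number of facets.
8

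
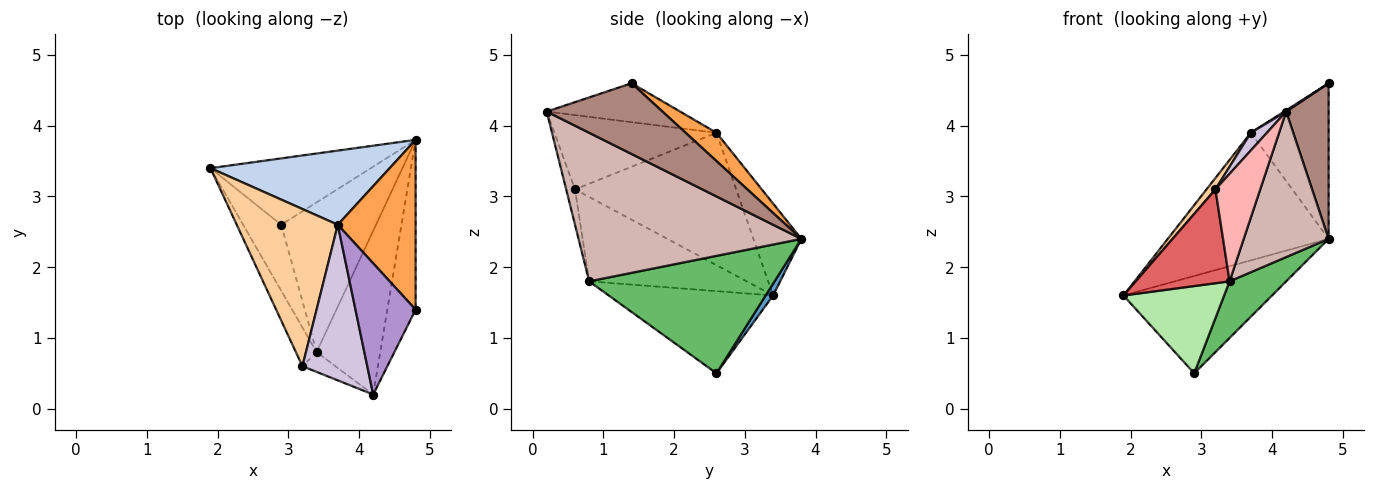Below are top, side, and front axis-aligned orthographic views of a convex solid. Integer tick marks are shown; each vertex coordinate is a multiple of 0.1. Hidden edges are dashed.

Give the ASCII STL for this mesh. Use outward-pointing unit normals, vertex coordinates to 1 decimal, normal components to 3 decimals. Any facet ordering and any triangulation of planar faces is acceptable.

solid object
 facet normal 0.041 0.826 -0.563
  outer loop
   vertex 2.9 2.6 0.5
   vertex 1.9 3.4 1.6
   vertex 4.8 3.8 2.4
  endloop
 endfacet
 facet normal -0.250 0.837 0.487
  outer loop
   vertex 3.7 2.6 3.9
   vertex 4.8 3.8 2.4
   vertex 1.9 3.4 1.6
  endloop
 endfacet
 facet normal 0.259 0.653 0.712
  outer loop
   vertex 3.7 2.6 3.9
   vertex 4.8 1.4 4.6
   vertex 4.8 3.8 2.4
  endloop
 endfacet
 facet normal -0.794 -0.044 0.606
  outer loop
   vertex 3.7 2.6 3.9
   vertex 1.9 3.4 1.6
   vertex 3.2 0.6 3.1
  endloop
 endfacet
 facet normal 0.757 -0.231 -0.611
  outer loop
   vertex 3.4 0.8 1.8
   vertex 2.9 2.6 0.5
   vertex 4.8 3.8 2.4
  endloop
 endfacet
 facet normal -0.793 -0.486 -0.368
  outer loop
   vertex 3.4 0.8 1.8
   vertex 1.9 3.4 1.6
   vertex 2.9 2.6 0.5
  endloop
 endfacet
 facet normal -0.841 -0.501 -0.206
  outer loop
   vertex 3.4 0.8 1.8
   vertex 3.2 0.6 3.1
   vertex 1.9 3.4 1.6
  endloop
 endfacet
 facet normal -0.191 -0.965 -0.178
  outer loop
   vertex 4.2 0.2 4.2
   vertex 3.2 0.6 3.1
   vertex 3.4 0.8 1.8
  endloop
 endfacet
 facet normal -0.543 -0.008 0.840
  outer loop
   vertex 4.2 0.2 4.2
   vertex 4.8 1.4 4.6
   vertex 3.7 2.6 3.9
  endloop
 endfacet
 facet normal -0.751 -0.075 0.656
  outer loop
   vertex 4.2 0.2 4.2
   vertex 3.7 2.6 3.9
   vertex 3.2 0.6 3.1
  endloop
 endfacet
 facet normal 0.879 -0.322 -0.352
  outer loop
   vertex 4.2 0.2 4.2
   vertex 4.8 3.8 2.4
   vertex 4.8 1.4 4.6
  endloop
 endfacet
 facet normal 0.868 -0.330 -0.372
  outer loop
   vertex 4.2 0.2 4.2
   vertex 3.4 0.8 1.8
   vertex 4.8 3.8 2.4
  endloop
 endfacet
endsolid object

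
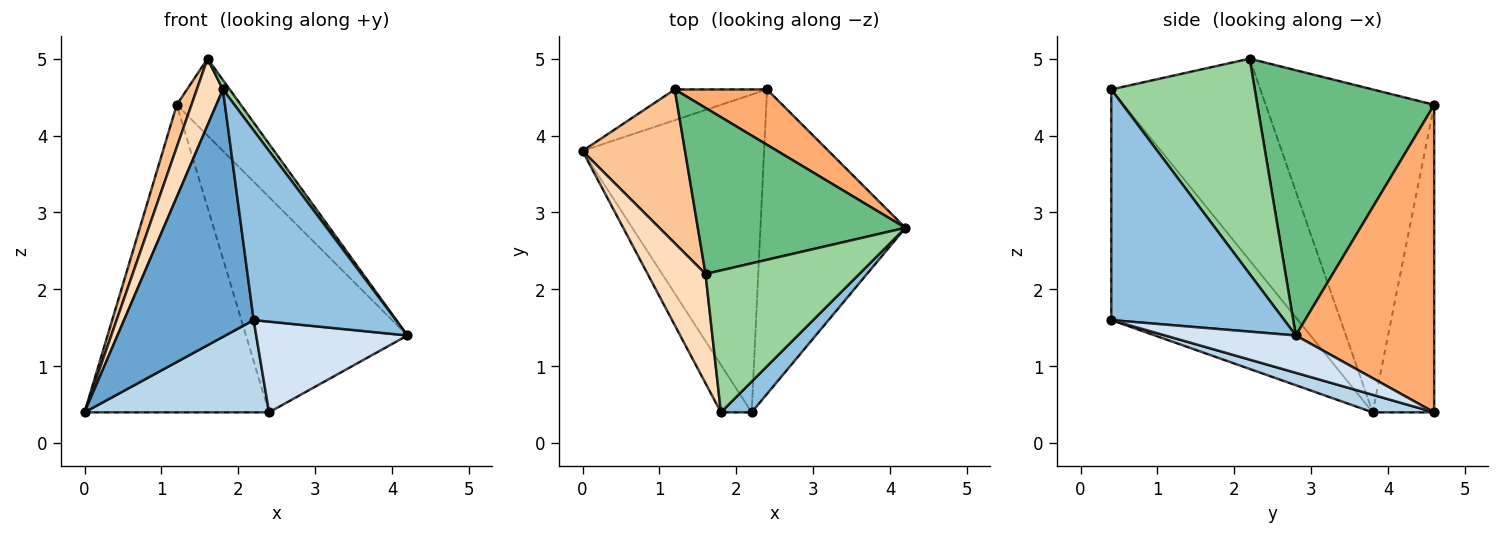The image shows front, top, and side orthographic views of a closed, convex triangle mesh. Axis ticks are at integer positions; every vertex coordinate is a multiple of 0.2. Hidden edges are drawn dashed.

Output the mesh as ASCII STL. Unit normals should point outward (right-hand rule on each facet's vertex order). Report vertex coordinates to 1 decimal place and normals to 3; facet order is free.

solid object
 facet normal -0.817 -0.567 -0.109
  outer loop
   vertex 1.8 0.4 4.6
   vertex 0.0 3.8 0.4
   vertex 2.2 0.4 1.6
  endloop
 endfacet
 facet normal 0.768 -0.632 0.102
  outer loop
   vertex 1.8 0.4 4.6
   vertex 2.2 0.4 1.6
   vertex 4.2 2.8 1.4
  endloop
 endfacet
 facet normal 0.093 -0.278 -0.956
  outer loop
   vertex 2.4 4.6 0.4
   vertex 2.2 0.4 1.6
   vertex 0.0 3.8 0.4
  endloop
 endfacet
 facet normal 0.240 -0.277 -0.930
  outer loop
   vertex 2.4 4.6 0.4
   vertex 4.2 2.8 1.4
   vertex 2.2 0.4 1.6
  endloop
 endfacet
 facet normal -0.315 0.944 -0.094
  outer loop
   vertex 2.4 4.6 0.4
   vertex 0.0 3.8 0.4
   vertex 1.2 4.6 4.4
  endloop
 endfacet
 facet normal 0.639 0.745 0.192
  outer loop
   vertex 2.4 4.6 0.4
   vertex 1.2 4.6 4.4
   vertex 4.2 2.8 1.4
  endloop
 endfacet
 facet normal -0.950 -0.083 0.302
  outer loop
   vertex 1.6 2.2 5.0
   vertex 1.2 4.6 4.4
   vertex 0.0 3.8 0.4
  endloop
 endfacet
 facet normal -0.948 -0.166 0.272
  outer loop
   vertex 1.6 2.2 5.0
   vertex 0.0 3.8 0.4
   vertex 1.8 0.4 4.6
  endloop
 endfacet
 facet normal 0.757 0.274 0.593
  outer loop
   vertex 1.6 2.2 5.0
   vertex 4.2 2.8 1.4
   vertex 1.2 4.6 4.4
  endloop
 endfacet
 facet normal 0.813 -0.039 0.581
  outer loop
   vertex 1.6 2.2 5.0
   vertex 1.8 0.4 4.6
   vertex 4.2 2.8 1.4
  endloop
 endfacet
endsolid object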